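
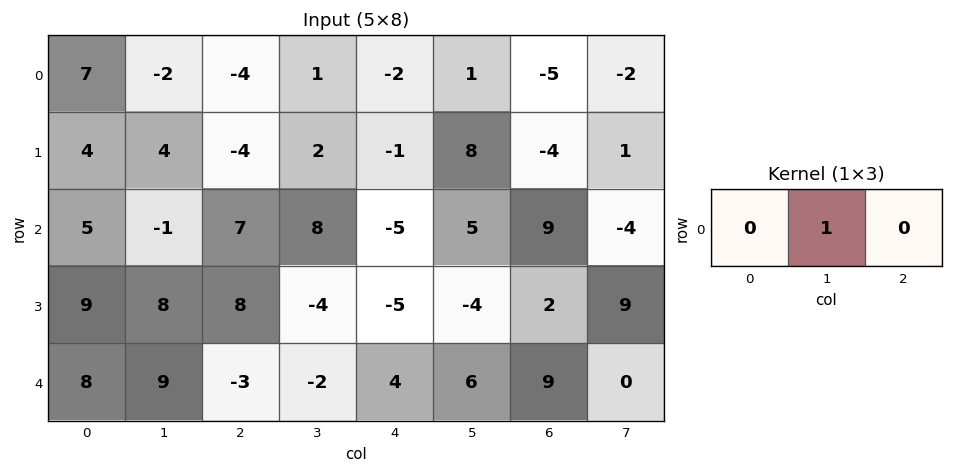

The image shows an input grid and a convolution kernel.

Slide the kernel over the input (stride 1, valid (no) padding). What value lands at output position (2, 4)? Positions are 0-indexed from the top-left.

5

The receptive field on the input at this output position is [-5 5 9]. Elementwise product with the kernel and sum: 5·1.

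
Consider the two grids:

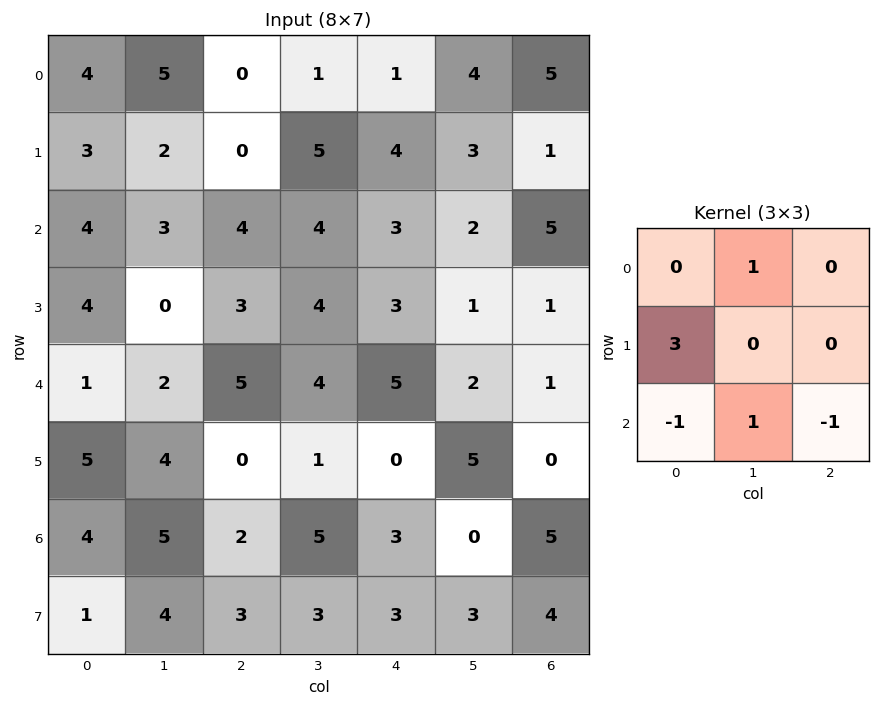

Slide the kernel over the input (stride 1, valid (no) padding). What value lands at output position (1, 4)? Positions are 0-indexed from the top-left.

The receptive field on the input at this output position is [4 3 1 / 3 2 5 / 3 1 1]. Elementwise product with the kernel and sum: 3·1 + 3·3 + 3·-1 + 1·1 + 1·-1.

9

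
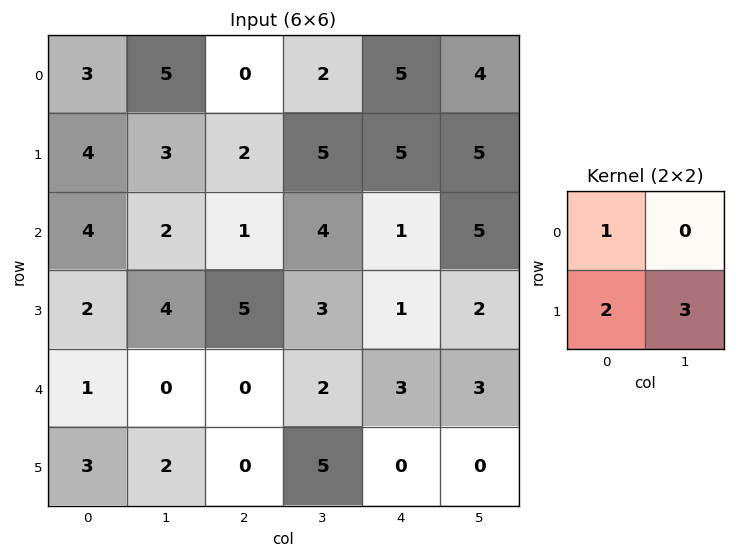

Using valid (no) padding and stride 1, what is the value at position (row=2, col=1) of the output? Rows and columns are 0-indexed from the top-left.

The receptive field on the input at this output position is [2 1 / 4 5]. Elementwise product with the kernel and sum: 2·1 + 4·2 + 5·3.

25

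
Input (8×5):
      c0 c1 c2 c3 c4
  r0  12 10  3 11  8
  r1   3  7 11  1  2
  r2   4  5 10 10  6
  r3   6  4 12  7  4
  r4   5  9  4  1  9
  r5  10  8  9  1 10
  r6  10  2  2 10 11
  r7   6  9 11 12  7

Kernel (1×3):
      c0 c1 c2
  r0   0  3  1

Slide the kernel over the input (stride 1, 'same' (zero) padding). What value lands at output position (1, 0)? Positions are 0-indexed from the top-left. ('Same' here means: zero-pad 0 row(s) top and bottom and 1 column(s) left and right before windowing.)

16

The receptive field on the zero-padded input at this output position is [0 3 7]. Elementwise product with the kernel and sum: 3·3 + 7·1.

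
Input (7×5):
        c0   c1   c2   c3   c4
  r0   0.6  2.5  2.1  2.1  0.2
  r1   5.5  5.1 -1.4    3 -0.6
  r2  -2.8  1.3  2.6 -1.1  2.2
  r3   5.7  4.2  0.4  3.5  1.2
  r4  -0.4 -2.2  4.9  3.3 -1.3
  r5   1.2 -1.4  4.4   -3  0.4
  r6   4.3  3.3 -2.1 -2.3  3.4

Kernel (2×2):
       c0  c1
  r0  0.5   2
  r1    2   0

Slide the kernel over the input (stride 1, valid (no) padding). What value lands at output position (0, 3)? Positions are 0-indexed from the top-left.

The receptive field on the input at this output position is [2.1 0.2 / 3 -0.6]. Elementwise product with the kernel and sum: 2.1·0.5 + 0.2·2 + 3·2.

7.45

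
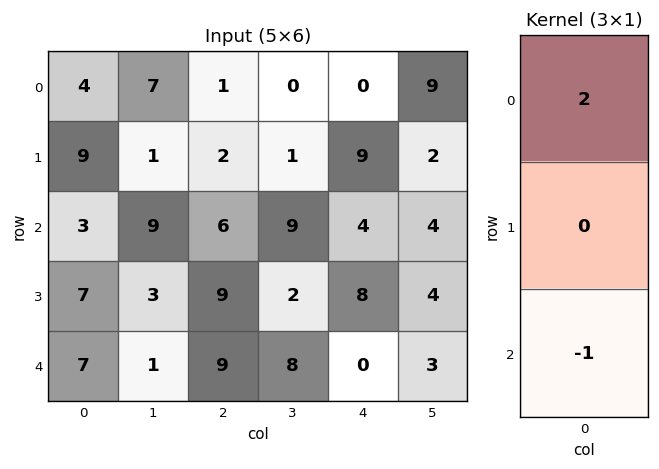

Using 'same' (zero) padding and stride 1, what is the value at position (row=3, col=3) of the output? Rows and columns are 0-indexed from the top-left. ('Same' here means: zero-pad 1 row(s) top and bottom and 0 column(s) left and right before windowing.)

10

The receptive field on the zero-padded input at this output position is [9 / 2 / 8]. Elementwise product with the kernel and sum: 9·2 + 8·-1.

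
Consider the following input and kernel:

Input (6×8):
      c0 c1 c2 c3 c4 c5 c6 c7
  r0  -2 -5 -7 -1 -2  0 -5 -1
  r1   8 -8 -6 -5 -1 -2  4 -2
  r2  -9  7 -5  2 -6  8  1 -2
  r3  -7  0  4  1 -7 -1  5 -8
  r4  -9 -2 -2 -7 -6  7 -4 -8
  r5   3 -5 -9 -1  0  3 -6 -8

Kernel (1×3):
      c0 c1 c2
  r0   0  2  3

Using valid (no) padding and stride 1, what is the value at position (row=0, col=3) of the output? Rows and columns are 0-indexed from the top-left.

The receptive field on the input at this output position is [-1 -2 0]. Elementwise product with the kernel and sum: -2·2 + 0·3.

-4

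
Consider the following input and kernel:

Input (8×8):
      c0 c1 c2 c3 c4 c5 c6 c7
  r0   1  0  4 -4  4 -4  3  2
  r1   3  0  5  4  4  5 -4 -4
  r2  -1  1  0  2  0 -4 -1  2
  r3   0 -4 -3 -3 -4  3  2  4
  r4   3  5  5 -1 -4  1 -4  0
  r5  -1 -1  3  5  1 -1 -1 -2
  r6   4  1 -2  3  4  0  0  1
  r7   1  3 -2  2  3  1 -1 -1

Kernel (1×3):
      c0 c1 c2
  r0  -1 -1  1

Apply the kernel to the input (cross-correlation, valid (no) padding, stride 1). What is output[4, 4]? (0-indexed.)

The receptive field on the input at this output position is [-4 1 -4]. Elementwise product with the kernel and sum: -4·-1 + 1·-1 + -4·1.

-1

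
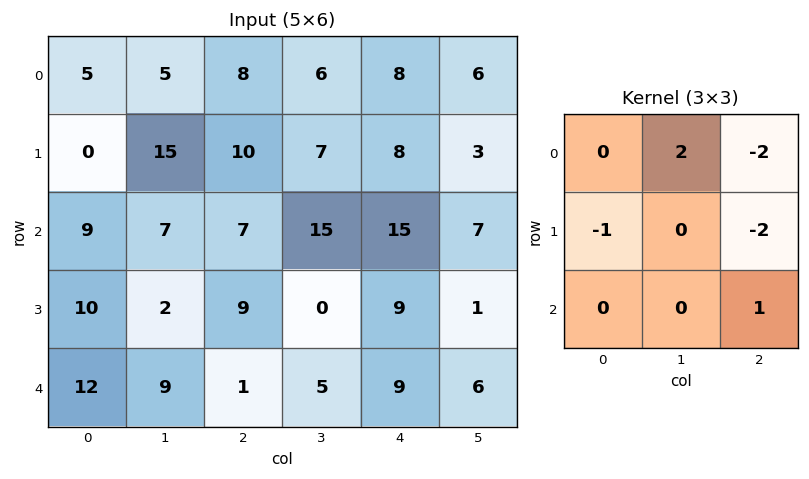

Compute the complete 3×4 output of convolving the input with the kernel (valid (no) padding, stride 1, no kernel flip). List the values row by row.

Output[0,0]: The receptive field on the input at this output position is [5 5 8 / 0 15 10 / 9 7 7]. Elementwise product with the kernel and sum: 5·2 + 8·-2 + 0·-1 + 10·-2 + 7·1.

-19 -10 -15 -2
-4 -31 -30 -18
-27 -13 -18 20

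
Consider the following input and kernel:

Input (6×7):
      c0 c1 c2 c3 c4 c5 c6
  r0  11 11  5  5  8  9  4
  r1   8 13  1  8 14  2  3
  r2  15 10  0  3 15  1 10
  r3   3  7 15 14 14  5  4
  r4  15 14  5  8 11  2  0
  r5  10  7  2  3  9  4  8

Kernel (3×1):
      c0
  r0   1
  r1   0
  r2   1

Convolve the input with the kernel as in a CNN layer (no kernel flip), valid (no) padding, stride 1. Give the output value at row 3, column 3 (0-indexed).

17

The receptive field on the input at this output position is [14 / 8 / 3]. Elementwise product with the kernel and sum: 14·1 + 3·1.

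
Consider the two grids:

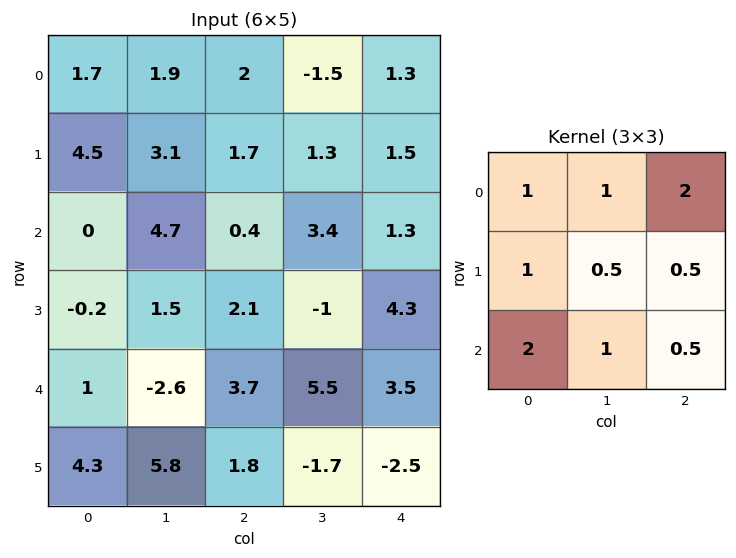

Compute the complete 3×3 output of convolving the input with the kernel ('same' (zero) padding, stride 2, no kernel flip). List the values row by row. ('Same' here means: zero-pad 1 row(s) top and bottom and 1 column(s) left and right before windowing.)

7.85 10.7 3.25
13.6 18.6 9.15
9.2 16.15 4.65

Output[0,0]: The receptive field on the zero-padded input at this output position is [0 0 0 / 0 1.7 1.9 / 0 4.5 3.1]. Elementwise product with the kernel and sum: 0·1 + 0·1 + 0·2 + 0·1 + 1.7·0.5 + 1.9·0.5 + 0·2 + 4.5·1 + 3.1·0.5.
Output[0,1]: The receptive field on the zero-padded input at this output position is [0 0 0 / 1.9 2 -1.5 / 3.1 1.7 1.3]. Elementwise product with the kernel and sum: 0·1 + 0·1 + 0·2 + 1.9·1 + 2·0.5 + -1.5·0.5 + 3.1·2 + 1.7·1 + 1.3·0.5.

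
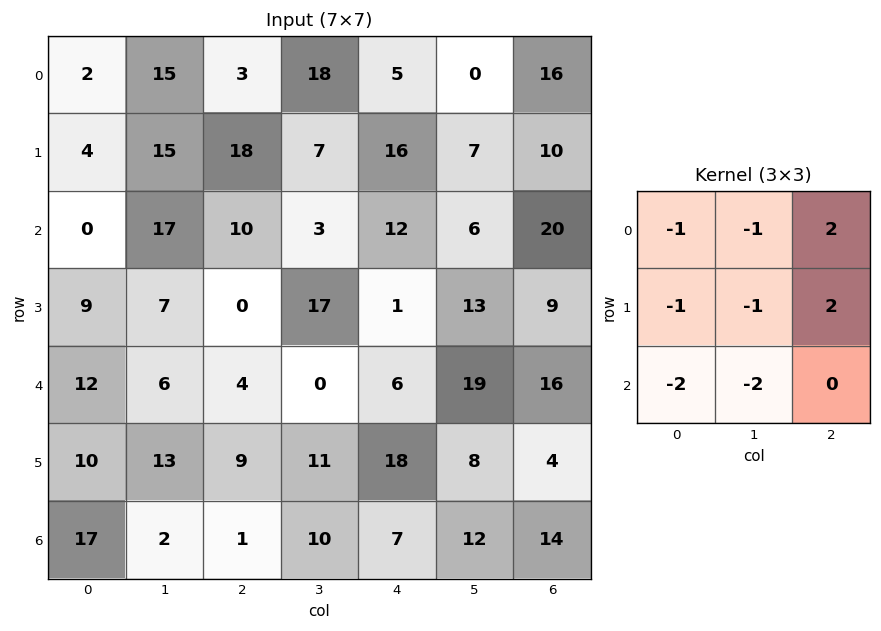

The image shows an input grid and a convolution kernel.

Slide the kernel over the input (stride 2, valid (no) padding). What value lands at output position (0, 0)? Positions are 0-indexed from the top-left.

-28

The receptive field on the input at this output position is [2 15 3 / 4 15 18 / 0 17 10]. Elementwise product with the kernel and sum: 2·-1 + 15·-1 + 3·2 + 4·-1 + 15·-1 + 18·2 + 0·-2 + 17·-2.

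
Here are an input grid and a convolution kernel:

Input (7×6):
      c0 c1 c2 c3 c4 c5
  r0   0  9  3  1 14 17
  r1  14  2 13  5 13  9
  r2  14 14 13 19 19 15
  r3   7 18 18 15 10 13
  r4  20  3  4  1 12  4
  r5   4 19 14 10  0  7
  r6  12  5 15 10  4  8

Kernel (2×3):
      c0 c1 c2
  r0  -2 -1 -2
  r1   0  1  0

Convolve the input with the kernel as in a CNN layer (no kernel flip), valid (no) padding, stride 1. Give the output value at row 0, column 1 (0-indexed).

The receptive field on the input at this output position is [9 3 1 / 2 13 5]. Elementwise product with the kernel and sum: 9·-2 + 3·-1 + 1·-2 + 13·1.

-10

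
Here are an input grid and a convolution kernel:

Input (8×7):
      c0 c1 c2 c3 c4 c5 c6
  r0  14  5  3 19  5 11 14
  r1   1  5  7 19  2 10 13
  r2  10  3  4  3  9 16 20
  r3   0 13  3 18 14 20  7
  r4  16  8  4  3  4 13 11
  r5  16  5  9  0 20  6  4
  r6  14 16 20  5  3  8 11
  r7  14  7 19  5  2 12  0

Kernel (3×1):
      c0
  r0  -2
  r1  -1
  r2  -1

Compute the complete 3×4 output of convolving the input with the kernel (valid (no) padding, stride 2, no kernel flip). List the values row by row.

Output[0,0]: The receptive field on the input at this output position is [14 / 1 / 10]. Elementwise product with the kernel and sum: 14·-2 + 1·-1 + 10·-1.

-39 -17 -21 -61
-36 -15 -36 -58
-62 -37 -31 -37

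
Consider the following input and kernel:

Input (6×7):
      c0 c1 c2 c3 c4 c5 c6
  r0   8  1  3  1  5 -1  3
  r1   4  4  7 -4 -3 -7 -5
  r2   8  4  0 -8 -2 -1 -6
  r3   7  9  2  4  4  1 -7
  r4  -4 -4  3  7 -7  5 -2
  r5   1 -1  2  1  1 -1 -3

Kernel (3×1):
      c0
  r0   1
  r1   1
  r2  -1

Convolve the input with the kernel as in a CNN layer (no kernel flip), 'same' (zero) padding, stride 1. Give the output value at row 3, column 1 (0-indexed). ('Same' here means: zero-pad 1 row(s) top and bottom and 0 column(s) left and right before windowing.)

The receptive field on the zero-padded input at this output position is [4 / 9 / -4]. Elementwise product with the kernel and sum: 4·1 + 9·1 + -4·-1.

17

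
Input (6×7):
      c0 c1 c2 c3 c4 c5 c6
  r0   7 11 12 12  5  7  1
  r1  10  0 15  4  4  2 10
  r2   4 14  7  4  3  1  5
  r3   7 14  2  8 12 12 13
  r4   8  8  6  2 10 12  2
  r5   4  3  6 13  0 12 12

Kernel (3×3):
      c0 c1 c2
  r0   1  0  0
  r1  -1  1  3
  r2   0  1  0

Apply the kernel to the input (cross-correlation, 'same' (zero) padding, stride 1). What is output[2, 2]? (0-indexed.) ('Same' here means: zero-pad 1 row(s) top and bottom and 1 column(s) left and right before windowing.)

7

The receptive field on the zero-padded input at this output position is [0 15 4 / 14 7 4 / 14 2 8]. Elementwise product with the kernel and sum: 0·1 + 14·-1 + 7·1 + 4·3 + 2·1.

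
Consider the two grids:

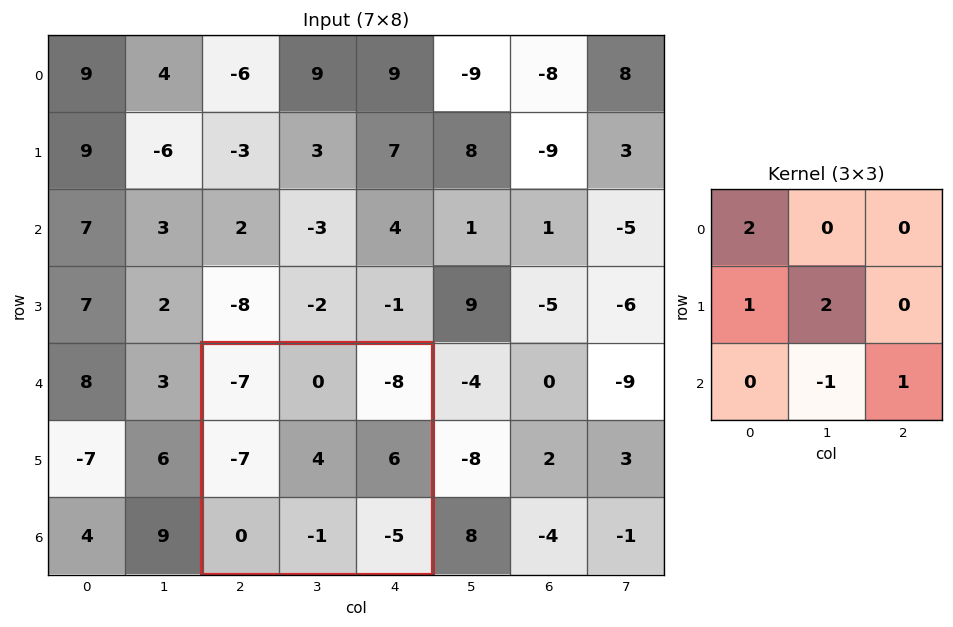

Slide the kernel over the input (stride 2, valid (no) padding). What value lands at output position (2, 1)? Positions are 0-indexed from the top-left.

-17

The receptive field on the input at this output position is [-7 0 -8 / -7 4 6 / 0 -1 -5]. Elementwise product with the kernel and sum: -7·2 + -7·1 + 4·2 + -1·-1 + -5·1.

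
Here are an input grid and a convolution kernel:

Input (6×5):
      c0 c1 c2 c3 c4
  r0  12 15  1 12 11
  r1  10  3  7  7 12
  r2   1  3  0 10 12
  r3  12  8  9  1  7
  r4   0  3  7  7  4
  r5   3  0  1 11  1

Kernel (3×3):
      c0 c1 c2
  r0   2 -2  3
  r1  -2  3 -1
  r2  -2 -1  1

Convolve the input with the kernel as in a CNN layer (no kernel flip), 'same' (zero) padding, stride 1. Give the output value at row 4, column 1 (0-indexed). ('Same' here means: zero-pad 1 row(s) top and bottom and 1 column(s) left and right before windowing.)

32

The receptive field on the zero-padded input at this output position is [12 8 9 / 0 3 7 / 3 0 1]. Elementwise product with the kernel and sum: 12·2 + 8·-2 + 9·3 + 0·-2 + 3·3 + 7·-1 + 3·-2 + 0·-1 + 1·1.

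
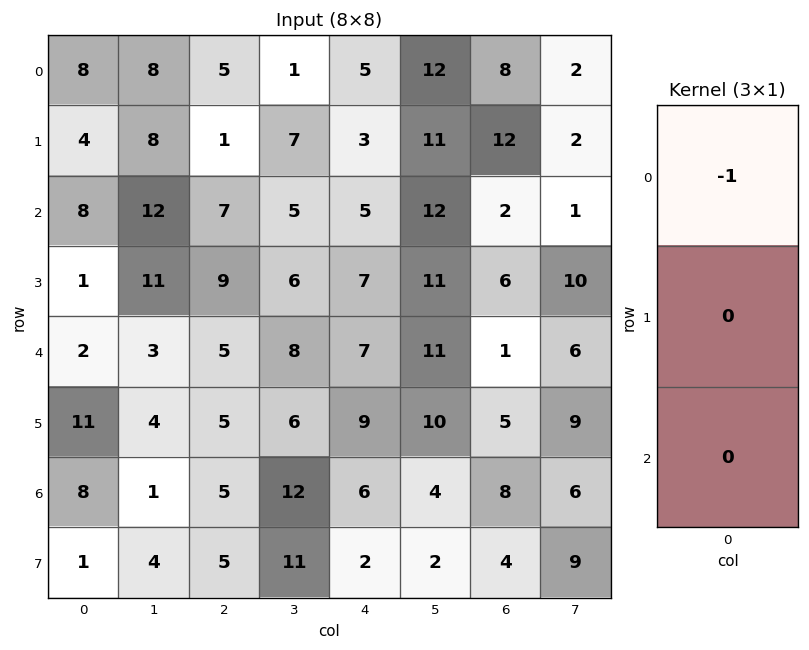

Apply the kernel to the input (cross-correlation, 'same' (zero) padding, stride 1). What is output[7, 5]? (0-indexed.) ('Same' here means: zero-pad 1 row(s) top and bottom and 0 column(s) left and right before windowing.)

-4

The receptive field on the zero-padded input at this output position is [4 / 2 / 0]. Elementwise product with the kernel and sum: 4·-1.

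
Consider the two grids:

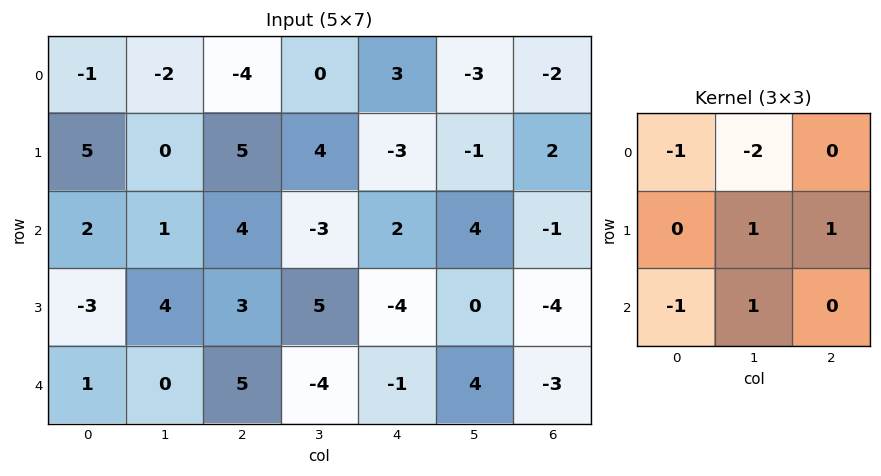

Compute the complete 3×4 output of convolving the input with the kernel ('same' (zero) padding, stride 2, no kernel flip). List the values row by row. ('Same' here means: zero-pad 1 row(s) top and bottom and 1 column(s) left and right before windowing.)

2 1 -7 1
-10 -10 -1 -8
7 -9 6 5

Output[0,0]: The receptive field on the zero-padded input at this output position is [0 0 0 / 0 -1 -2 / 0 5 0]. Elementwise product with the kernel and sum: 0·-1 + 0·-2 + -1·1 + -2·1 + 0·-1 + 5·1.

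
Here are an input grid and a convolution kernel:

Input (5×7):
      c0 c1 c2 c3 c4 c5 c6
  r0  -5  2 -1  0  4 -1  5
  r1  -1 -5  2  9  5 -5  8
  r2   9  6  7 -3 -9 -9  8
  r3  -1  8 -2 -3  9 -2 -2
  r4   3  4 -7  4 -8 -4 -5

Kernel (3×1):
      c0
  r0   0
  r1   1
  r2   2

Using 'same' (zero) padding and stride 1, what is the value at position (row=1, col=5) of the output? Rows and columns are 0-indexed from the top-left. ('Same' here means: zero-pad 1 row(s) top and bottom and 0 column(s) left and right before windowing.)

The receptive field on the zero-padded input at this output position is [-1 / -5 / -9]. Elementwise product with the kernel and sum: -5·1 + -9·2.

-23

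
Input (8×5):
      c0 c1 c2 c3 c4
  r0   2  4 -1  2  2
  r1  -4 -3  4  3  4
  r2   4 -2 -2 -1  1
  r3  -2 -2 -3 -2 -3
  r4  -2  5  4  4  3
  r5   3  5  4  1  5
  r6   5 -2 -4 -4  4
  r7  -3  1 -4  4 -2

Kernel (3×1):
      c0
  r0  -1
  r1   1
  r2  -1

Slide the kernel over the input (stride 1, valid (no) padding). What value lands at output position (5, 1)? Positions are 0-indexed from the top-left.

The receptive field on the input at this output position is [5 / -2 / 1]. Elementwise product with the kernel and sum: 5·-1 + -2·1 + 1·-1.

-8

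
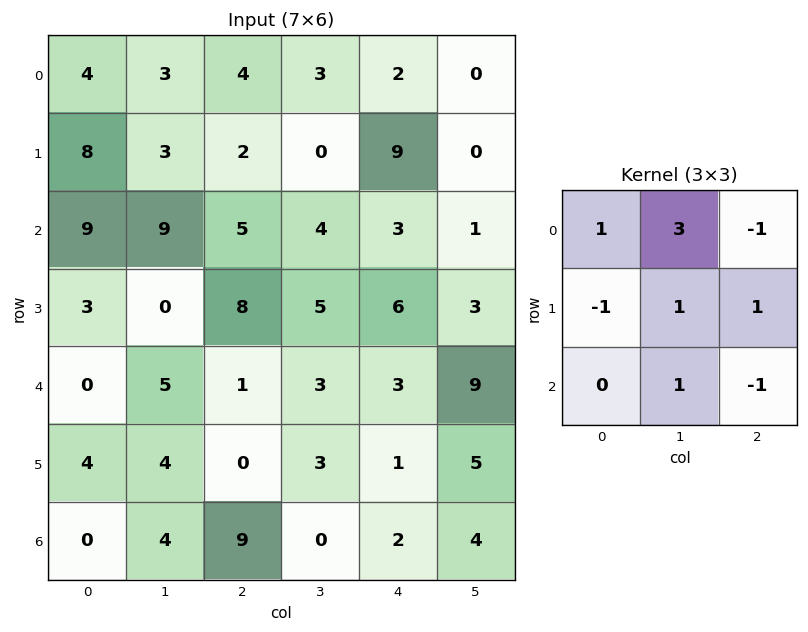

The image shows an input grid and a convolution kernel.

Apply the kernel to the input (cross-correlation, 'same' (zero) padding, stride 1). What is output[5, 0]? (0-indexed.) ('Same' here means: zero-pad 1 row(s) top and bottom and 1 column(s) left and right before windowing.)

-1

The receptive field on the zero-padded input at this output position is [0 0 5 / 0 4 4 / 0 0 4]. Elementwise product with the kernel and sum: 0·1 + 0·3 + 5·-1 + 0·-1 + 4·1 + 4·1 + 0·1 + 4·-1.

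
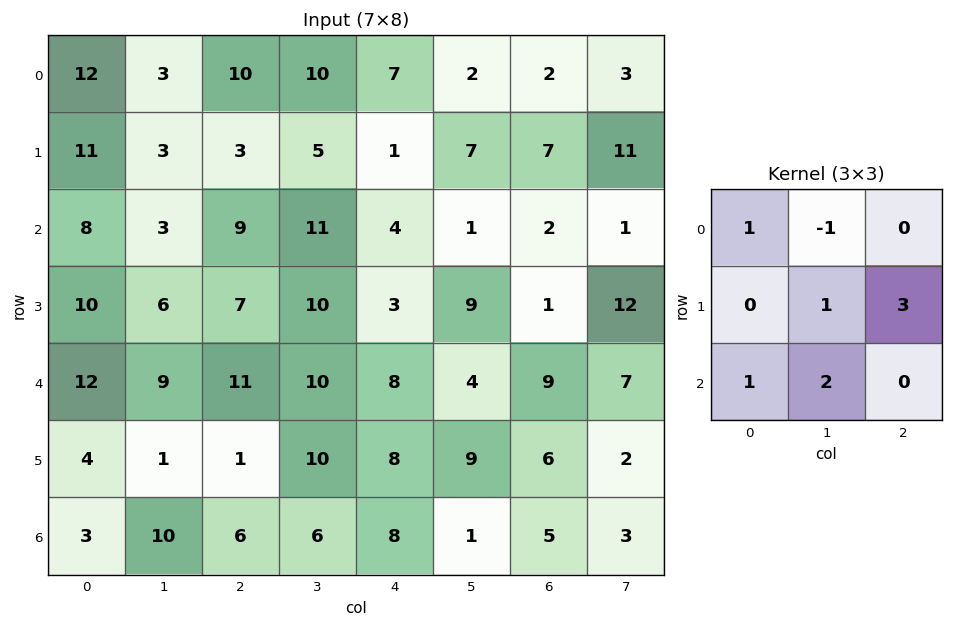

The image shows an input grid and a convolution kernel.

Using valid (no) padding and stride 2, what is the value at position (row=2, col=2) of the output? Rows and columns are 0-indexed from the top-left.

41

The receptive field on the input at this output position is [8 4 9 / 8 9 6 / 8 1 5]. Elementwise product with the kernel and sum: 8·1 + 4·-1 + 9·1 + 6·3 + 8·1 + 1·2.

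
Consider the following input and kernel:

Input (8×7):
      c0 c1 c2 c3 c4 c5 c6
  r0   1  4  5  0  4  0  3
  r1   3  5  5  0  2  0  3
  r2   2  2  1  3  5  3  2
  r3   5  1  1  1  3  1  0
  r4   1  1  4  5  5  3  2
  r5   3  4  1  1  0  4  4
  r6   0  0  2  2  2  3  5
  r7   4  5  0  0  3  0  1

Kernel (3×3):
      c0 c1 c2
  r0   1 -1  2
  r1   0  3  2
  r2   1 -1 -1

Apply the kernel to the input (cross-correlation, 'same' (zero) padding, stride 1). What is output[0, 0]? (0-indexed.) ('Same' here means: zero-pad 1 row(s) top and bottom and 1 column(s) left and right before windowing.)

The receptive field on the zero-padded input at this output position is [0 0 0 / 0 1 4 / 0 3 5]. Elementwise product with the kernel and sum: 0·1 + 0·-1 + 0·2 + 1·3 + 4·2 + 0·1 + 3·-1 + 5·-1.

3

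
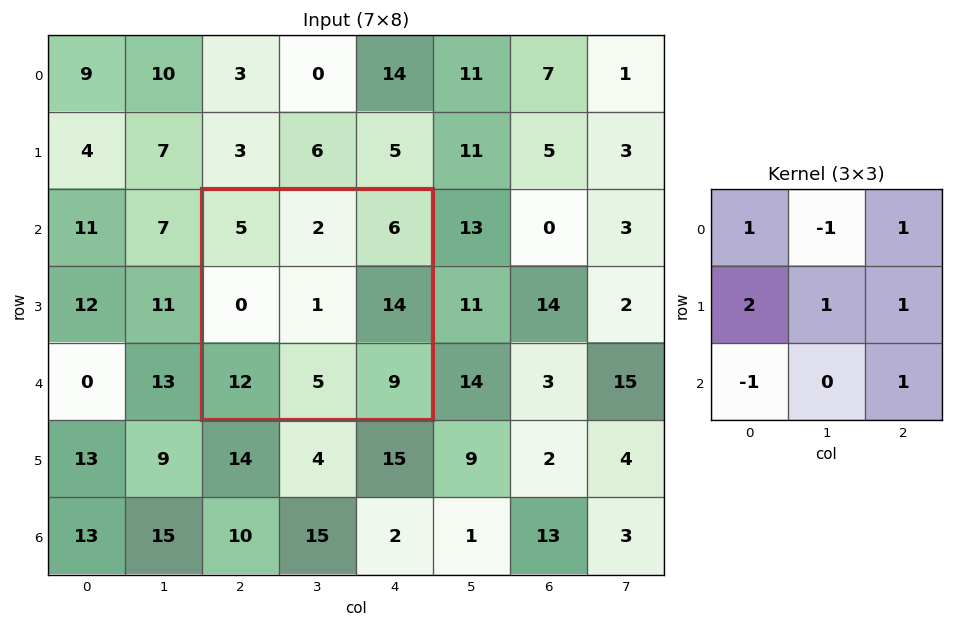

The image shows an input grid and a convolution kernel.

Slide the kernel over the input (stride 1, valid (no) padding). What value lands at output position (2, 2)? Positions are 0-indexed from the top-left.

The receptive field on the input at this output position is [5 2 6 / 0 1 14 / 12 5 9]. Elementwise product with the kernel and sum: 5·1 + 2·-1 + 6·1 + 0·2 + 1·1 + 14·1 + 12·-1 + 9·1.

21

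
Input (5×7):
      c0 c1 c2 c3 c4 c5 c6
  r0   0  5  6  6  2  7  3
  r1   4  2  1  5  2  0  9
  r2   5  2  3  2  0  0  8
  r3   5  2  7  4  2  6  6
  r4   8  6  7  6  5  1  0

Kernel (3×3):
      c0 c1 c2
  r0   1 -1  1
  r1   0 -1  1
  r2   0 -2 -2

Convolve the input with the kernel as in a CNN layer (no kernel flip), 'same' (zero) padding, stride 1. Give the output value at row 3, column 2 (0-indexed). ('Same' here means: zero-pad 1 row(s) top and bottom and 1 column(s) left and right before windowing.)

-28

The receptive field on the zero-padded input at this output position is [2 3 2 / 2 7 4 / 6 7 6]. Elementwise product with the kernel and sum: 2·1 + 3·-1 + 2·1 + 7·-1 + 4·1 + 7·-2 + 6·-2.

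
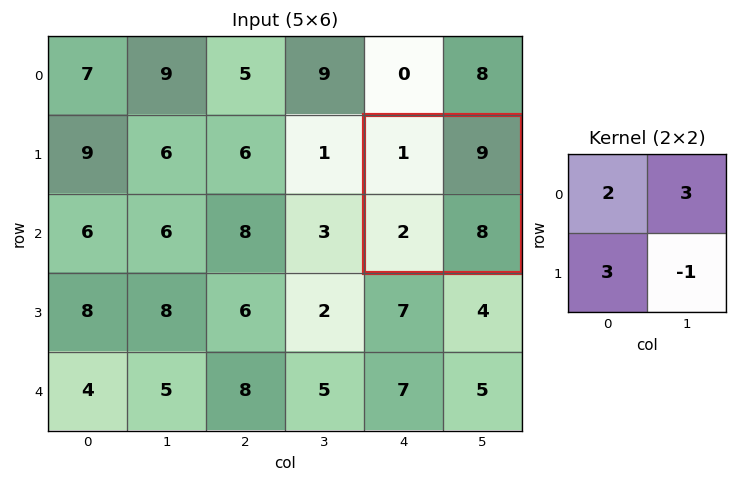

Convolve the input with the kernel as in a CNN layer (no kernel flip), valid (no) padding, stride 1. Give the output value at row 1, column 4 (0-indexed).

The receptive field on the input at this output position is [1 9 / 2 8]. Elementwise product with the kernel and sum: 1·2 + 9·3 + 2·3 + 8·-1.

27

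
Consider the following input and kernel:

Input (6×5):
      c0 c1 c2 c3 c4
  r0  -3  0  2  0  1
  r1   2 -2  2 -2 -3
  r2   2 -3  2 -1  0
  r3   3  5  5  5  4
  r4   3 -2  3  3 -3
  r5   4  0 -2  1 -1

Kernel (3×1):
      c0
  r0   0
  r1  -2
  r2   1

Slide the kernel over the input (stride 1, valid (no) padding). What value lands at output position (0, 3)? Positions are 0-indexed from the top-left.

The receptive field on the input at this output position is [0 / -2 / -1]. Elementwise product with the kernel and sum: -2·-2 + -1·1.

3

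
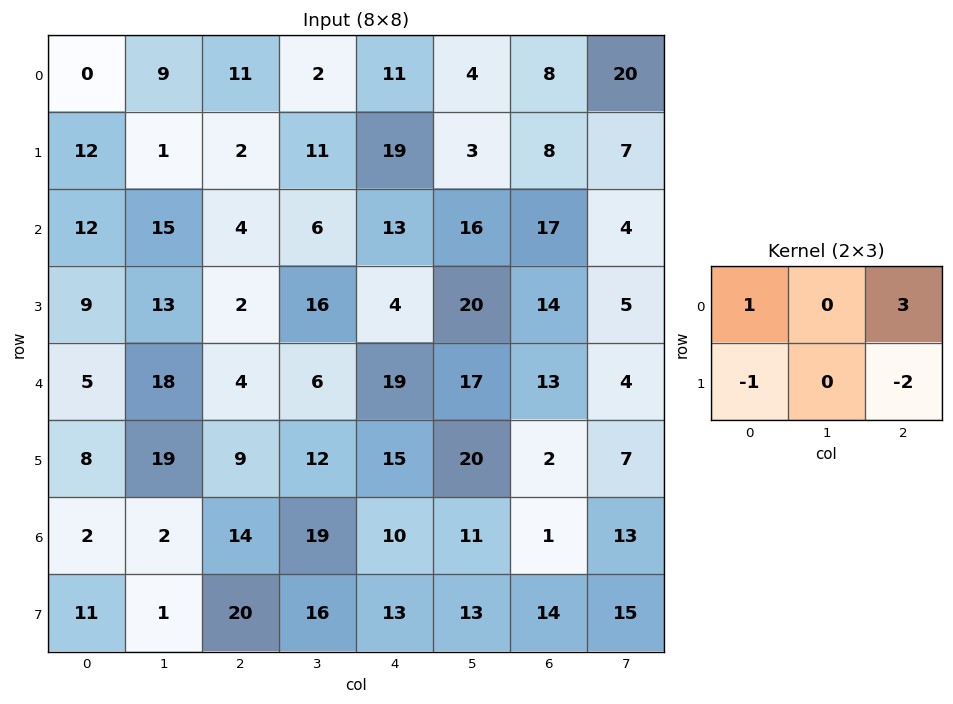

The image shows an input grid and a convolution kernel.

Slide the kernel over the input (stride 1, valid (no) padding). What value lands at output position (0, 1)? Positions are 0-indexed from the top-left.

-8

The receptive field on the input at this output position is [9 11 2 / 1 2 11]. Elementwise product with the kernel and sum: 9·1 + 2·3 + 1·-1 + 11·-2.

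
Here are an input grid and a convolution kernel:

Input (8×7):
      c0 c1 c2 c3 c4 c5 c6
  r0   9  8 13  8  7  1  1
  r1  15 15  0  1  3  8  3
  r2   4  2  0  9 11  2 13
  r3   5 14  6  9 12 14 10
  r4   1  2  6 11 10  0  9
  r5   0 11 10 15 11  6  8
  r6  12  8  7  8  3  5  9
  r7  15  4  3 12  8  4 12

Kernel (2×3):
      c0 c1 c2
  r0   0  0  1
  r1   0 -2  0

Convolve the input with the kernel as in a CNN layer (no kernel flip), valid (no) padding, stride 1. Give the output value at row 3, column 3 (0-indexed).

The receptive field on the input at this output position is [9 12 14 / 11 10 0]. Elementwise product with the kernel and sum: 14·1 + 10·-2.

-6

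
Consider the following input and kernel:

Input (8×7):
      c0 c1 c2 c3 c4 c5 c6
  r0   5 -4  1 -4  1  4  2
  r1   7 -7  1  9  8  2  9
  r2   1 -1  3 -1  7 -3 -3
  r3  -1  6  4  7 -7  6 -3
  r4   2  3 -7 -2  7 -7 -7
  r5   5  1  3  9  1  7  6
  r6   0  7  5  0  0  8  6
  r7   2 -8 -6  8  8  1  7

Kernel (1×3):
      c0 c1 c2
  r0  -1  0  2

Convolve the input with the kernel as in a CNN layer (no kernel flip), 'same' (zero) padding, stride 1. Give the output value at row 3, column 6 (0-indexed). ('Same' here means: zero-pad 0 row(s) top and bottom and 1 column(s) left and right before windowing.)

The receptive field on the zero-padded input at this output position is [6 -3 0]. Elementwise product with the kernel and sum: 6·-1 + 0·2.

-6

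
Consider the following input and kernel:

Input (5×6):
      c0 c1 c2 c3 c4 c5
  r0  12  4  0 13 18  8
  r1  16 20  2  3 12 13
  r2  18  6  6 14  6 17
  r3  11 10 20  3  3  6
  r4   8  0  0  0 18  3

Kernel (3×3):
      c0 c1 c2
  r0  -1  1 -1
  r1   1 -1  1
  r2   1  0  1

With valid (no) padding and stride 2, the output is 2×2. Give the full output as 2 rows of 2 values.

Output[0,0]: The receptive field on the input at this output position is [12 4 0 / 16 20 2 / 18 6 6]. Elementwise product with the kernel and sum: 12·-1 + 4·1 + 0·-1 + 16·1 + 20·-1 + 2·1 + 18·1 + 6·1.

14 18
11 40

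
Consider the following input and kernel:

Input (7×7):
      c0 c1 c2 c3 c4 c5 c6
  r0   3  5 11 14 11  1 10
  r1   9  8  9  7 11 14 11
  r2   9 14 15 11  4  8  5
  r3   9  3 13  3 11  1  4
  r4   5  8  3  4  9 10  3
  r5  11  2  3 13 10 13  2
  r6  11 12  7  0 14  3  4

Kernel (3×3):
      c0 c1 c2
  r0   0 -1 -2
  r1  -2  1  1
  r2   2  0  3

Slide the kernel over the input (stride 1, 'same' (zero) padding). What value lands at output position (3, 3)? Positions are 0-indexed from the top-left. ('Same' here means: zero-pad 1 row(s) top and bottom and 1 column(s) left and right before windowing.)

The receptive field on the zero-padded input at this output position is [15 11 4 / 13 3 11 / 3 4 9]. Elementwise product with the kernel and sum: 11·-1 + 4·-2 + 13·-2 + 3·1 + 11·1 + 3·2 + 9·3.

2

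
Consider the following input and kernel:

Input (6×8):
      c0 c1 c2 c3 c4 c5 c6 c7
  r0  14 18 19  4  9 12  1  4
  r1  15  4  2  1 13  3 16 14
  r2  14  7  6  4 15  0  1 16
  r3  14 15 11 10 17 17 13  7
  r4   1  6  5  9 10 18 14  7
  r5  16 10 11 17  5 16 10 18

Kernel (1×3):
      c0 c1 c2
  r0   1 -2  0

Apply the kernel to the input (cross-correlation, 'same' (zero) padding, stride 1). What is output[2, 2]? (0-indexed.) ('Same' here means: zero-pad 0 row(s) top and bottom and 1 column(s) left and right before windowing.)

-5

The receptive field on the zero-padded input at this output position is [7 6 4]. Elementwise product with the kernel and sum: 7·1 + 6·-2.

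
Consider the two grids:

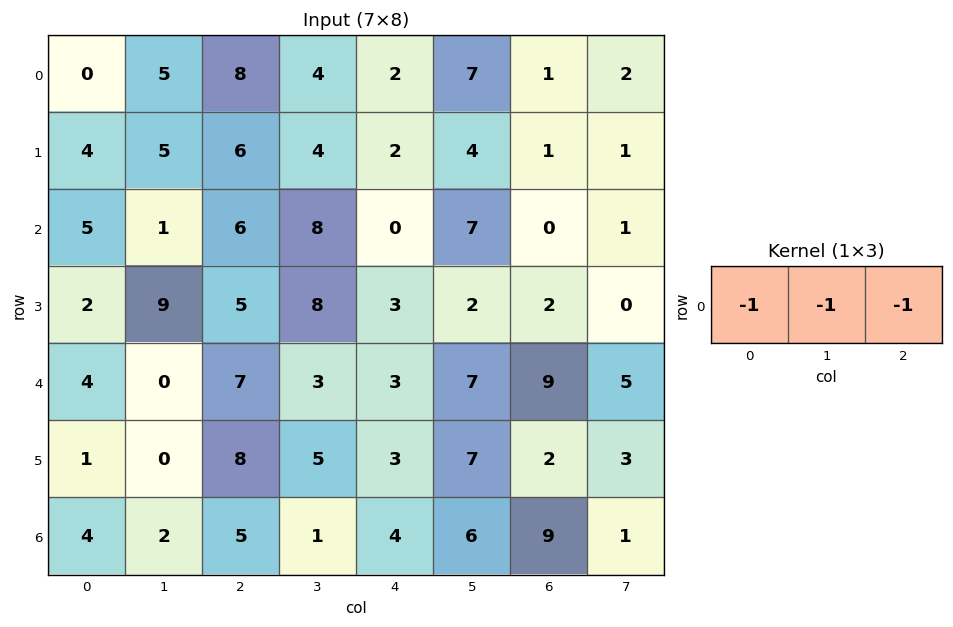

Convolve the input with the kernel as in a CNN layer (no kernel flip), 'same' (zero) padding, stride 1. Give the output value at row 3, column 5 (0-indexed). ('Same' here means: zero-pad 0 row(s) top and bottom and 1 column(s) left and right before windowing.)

The receptive field on the zero-padded input at this output position is [3 2 2]. Elementwise product with the kernel and sum: 3·-1 + 2·-1 + 2·-1.

-7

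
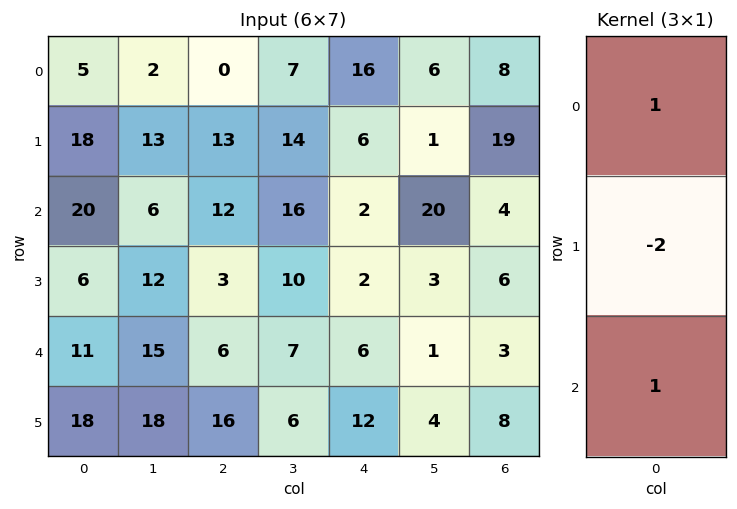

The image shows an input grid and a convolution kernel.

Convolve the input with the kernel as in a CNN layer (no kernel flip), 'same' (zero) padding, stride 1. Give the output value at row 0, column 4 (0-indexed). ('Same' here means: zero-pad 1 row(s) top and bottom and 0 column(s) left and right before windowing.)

The receptive field on the zero-padded input at this output position is [0 / 16 / 6]. Elementwise product with the kernel and sum: 0·1 + 16·-2 + 6·1.

-26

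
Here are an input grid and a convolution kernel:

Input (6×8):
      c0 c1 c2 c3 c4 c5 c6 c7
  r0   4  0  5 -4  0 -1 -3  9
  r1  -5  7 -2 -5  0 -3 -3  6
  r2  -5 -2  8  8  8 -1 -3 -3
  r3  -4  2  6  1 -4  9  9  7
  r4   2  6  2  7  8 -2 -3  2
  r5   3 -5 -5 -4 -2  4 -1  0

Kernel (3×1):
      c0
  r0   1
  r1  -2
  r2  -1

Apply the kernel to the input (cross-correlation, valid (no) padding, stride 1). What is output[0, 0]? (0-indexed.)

19

The receptive field on the input at this output position is [4 / -5 / -5]. Elementwise product with the kernel and sum: 4·1 + -5·-2 + -5·-1.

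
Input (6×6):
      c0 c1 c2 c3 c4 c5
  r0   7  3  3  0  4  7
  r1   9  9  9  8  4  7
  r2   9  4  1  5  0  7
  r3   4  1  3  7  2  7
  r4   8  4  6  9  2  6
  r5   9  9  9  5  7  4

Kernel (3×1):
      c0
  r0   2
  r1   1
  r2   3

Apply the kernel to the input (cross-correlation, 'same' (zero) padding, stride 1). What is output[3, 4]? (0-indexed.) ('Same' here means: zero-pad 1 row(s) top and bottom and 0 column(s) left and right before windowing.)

The receptive field on the zero-padded input at this output position is [0 / 2 / 2]. Elementwise product with the kernel and sum: 0·2 + 2·1 + 2·3.

8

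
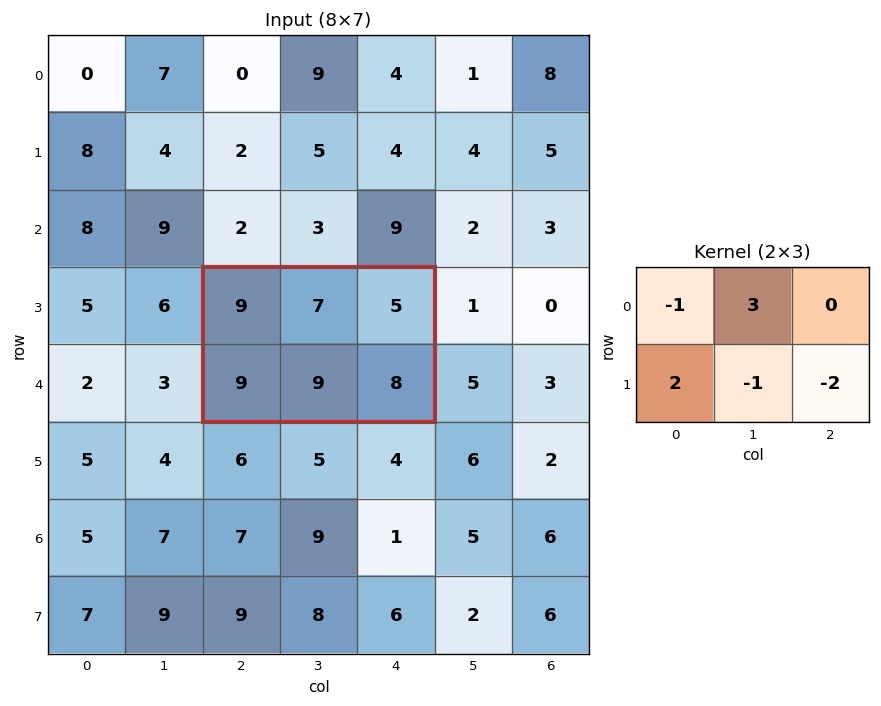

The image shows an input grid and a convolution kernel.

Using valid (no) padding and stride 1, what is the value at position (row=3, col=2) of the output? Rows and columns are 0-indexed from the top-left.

5

The receptive field on the input at this output position is [9 7 5 / 9 9 8]. Elementwise product with the kernel and sum: 9·-1 + 7·3 + 9·2 + 9·-1 + 8·-2.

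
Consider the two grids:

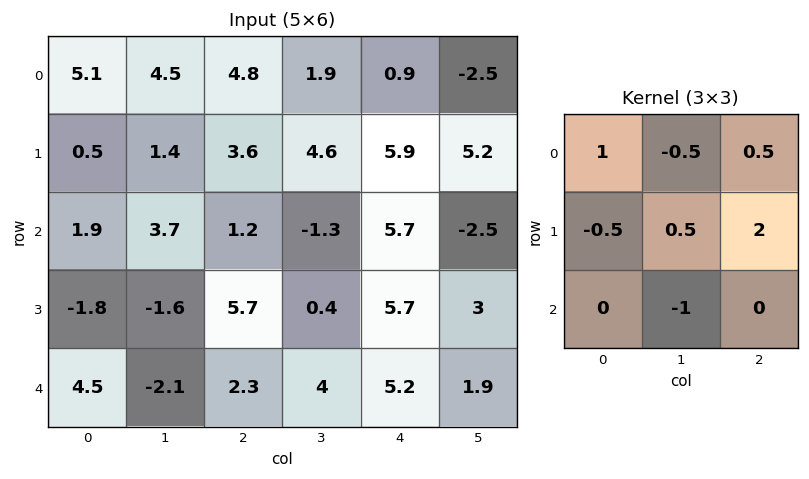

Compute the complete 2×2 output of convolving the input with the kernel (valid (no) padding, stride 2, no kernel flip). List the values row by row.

Output[0,0]: The receptive field on the input at this output position is [5.1 4.5 4.8 / 0.5 1.4 3.6 / 1.9 3.7 1.2]. Elementwise product with the kernel and sum: 5.1·1 + 4.5·-0.5 + 4.8·0.5 + 0.5·-0.5 + 1.4·0.5 + 3.6·2 + 3.7·-1.
Output[0,1]: The receptive field on the input at this output position is [4.8 1.9 0.9 / 3.6 4.6 5.9 / 1.2 -1.3 5.7]. Elementwise product with the kernel and sum: 4.8·1 + 1.9·-0.5 + 0.9·0.5 + 3.6·-0.5 + 4.6·0.5 + 5.9·2 + -1.3·-1.

9.2 17.9
14.25 9.45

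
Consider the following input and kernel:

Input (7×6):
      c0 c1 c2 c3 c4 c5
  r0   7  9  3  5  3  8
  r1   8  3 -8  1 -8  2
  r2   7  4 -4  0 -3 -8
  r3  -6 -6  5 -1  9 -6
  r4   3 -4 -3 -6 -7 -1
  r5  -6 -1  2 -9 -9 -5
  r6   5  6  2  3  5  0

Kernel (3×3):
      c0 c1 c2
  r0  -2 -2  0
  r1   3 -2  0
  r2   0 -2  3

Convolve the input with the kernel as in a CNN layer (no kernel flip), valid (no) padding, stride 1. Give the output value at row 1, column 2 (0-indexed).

31

The receptive field on the input at this output position is [-8 1 -8 / -4 0 -3 / 5 -1 9]. Elementwise product with the kernel and sum: -8·-2 + 1·-2 + -4·3 + 0·-2 + -1·-2 + 9·3.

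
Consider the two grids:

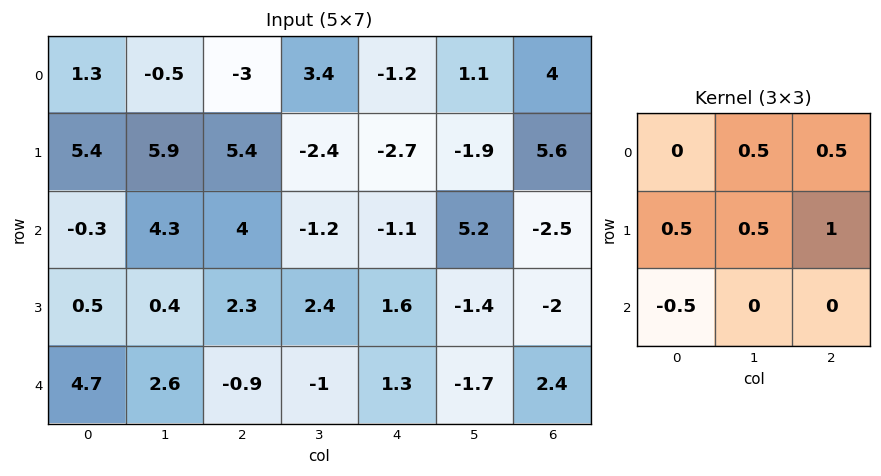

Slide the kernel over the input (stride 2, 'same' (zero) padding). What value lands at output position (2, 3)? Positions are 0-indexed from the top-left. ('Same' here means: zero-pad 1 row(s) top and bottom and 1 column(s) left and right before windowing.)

The receptive field on the zero-padded input at this output position is [-1.4 -2 0 / -1.7 2.4 0 / 0 0 0]. Elementwise product with the kernel and sum: -2·0.5 + 0·0.5 + -1.7·0.5 + 2.4·0.5 + 0·1 + 0·-0.5.

-0.65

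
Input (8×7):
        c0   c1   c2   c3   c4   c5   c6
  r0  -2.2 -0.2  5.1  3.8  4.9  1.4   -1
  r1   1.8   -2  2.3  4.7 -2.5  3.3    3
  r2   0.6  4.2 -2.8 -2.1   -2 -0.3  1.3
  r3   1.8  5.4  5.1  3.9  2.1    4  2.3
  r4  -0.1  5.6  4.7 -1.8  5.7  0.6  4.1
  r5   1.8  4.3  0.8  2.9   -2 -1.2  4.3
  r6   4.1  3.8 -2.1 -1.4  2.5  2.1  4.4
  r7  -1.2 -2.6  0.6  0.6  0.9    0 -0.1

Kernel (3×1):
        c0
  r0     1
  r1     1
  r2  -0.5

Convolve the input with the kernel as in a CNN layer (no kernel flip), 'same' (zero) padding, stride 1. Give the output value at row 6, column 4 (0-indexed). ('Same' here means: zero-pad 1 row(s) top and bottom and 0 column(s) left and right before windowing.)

0.05

The receptive field on the zero-padded input at this output position is [-2 / 2.5 / 0.9]. Elementwise product with the kernel and sum: -2·1 + 2.5·1 + 0.9·-0.5.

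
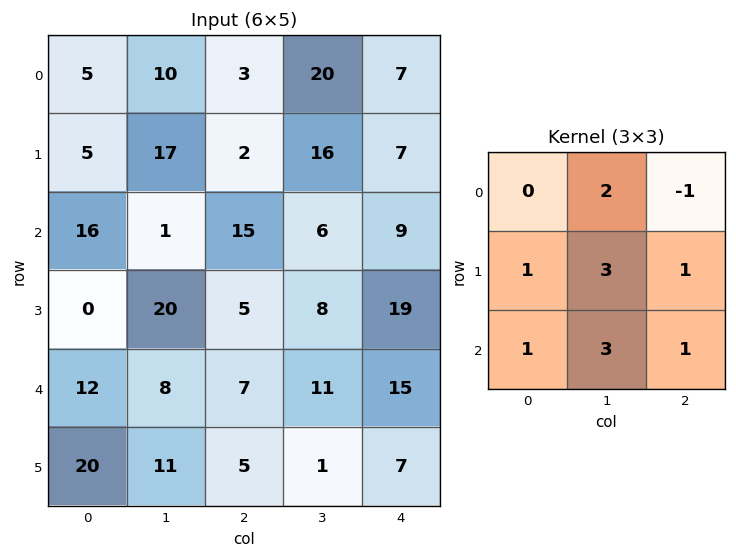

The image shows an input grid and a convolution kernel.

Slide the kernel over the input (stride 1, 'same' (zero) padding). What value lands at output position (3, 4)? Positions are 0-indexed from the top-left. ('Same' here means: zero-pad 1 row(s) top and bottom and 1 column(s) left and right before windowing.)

The receptive field on the zero-padded input at this output position is [6 9 0 / 8 19 0 / 11 15 0]. Elementwise product with the kernel and sum: 9·2 + 0·-1 + 8·1 + 19·3 + 0·1 + 11·1 + 15·3 + 0·1.

139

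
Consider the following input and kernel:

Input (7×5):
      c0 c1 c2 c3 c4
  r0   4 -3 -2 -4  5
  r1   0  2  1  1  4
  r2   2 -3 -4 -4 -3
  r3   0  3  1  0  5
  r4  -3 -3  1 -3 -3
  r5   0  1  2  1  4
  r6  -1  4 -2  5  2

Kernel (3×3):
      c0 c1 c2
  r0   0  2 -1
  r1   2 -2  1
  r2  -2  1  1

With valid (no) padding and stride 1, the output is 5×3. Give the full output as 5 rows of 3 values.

Output[0,0]: The receptive field on the input at this output position is [4 -3 -2 / 0 2 1 / 2 -3 -4]. Elementwise product with the kernel and sum: -3·2 + -2·-1 + 0·2 + 2·-2 + 1·1 + 2·-2 + -3·1 + -4·1.
Output[0,1]: The receptive field on the input at this output position is [-3 -2 -4 / 2 1 1 / -3 -4 -4]. Elementwise product with the kernel and sum: -2·2 + -4·-1 + 2·2 + 1·-2 + 1·1 + -3·-2 + -4·1 + -4·1.

-18 1 -8
13 -6 -2
-3 4 -6
9 -8 1
-3 -1 14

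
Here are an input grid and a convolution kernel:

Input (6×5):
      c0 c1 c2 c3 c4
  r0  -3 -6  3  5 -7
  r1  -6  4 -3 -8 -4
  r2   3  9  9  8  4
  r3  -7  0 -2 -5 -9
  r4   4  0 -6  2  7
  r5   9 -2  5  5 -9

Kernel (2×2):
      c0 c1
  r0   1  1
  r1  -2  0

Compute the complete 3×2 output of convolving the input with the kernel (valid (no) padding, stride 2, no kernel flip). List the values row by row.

Output[0,0]: The receptive field on the input at this output position is [-3 -6 / -6 4]. Elementwise product with the kernel and sum: -3·1 + -6·1 + -6·-2.

3 14
26 21
-14 -14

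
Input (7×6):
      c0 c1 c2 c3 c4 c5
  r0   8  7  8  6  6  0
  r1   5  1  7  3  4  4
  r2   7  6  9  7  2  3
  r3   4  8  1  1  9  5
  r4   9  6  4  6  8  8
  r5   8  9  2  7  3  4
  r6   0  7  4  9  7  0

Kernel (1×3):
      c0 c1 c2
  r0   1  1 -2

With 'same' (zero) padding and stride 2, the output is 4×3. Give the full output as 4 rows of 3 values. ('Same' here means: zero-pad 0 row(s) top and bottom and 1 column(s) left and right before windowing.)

-6 3 12
-5 1 3
-3 -2 -2
-14 -7 16

Output[0,0]: The receptive field on the zero-padded input at this output position is [0 8 7]. Elementwise product with the kernel and sum: 0·1 + 8·1 + 7·-2.
Output[0,1]: The receptive field on the zero-padded input at this output position is [7 8 6]. Elementwise product with the kernel and sum: 7·1 + 8·1 + 6·-2.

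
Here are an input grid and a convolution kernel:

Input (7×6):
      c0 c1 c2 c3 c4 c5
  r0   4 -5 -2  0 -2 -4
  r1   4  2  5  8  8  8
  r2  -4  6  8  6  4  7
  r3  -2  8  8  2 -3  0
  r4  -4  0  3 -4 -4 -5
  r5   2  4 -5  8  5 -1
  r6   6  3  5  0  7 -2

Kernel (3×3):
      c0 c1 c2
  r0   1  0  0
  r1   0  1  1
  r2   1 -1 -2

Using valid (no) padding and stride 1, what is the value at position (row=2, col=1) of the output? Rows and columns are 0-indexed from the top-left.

21

The receptive field on the input at this output position is [6 8 6 / 8 8 2 / 0 3 -4]. Elementwise product with the kernel and sum: 6·1 + 8·1 + 2·1 + 0·1 + 3·-1 + -4·-2.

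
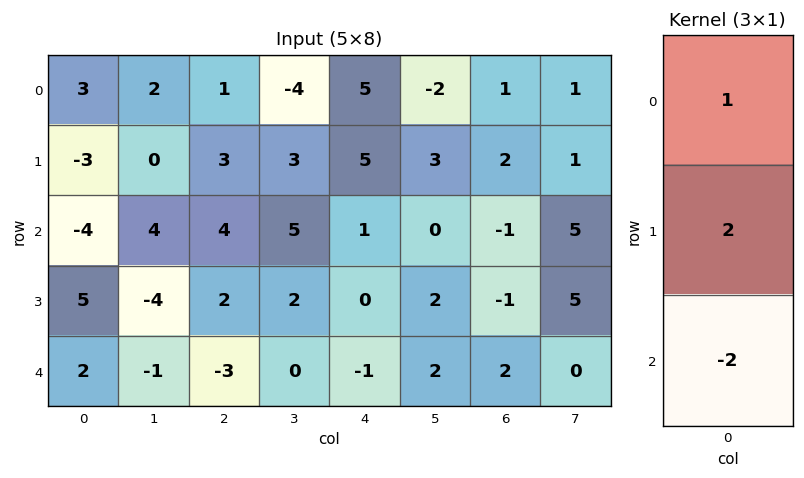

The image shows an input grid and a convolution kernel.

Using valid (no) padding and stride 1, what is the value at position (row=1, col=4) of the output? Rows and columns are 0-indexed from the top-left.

7

The receptive field on the input at this output position is [5 / 1 / 0]. Elementwise product with the kernel and sum: 5·1 + 1·2 + 0·-2.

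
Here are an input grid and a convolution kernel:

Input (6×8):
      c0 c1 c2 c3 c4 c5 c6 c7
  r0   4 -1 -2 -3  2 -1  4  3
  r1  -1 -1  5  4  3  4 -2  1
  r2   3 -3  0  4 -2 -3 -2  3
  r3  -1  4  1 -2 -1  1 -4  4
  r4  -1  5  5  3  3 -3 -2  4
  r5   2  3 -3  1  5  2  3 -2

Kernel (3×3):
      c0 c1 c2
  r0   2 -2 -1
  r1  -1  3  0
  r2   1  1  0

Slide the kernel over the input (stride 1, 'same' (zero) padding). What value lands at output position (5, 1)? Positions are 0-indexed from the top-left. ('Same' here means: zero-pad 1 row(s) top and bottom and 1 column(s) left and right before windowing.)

The receptive field on the zero-padded input at this output position is [-1 5 5 / 2 3 -3 / 0 0 0]. Elementwise product with the kernel and sum: -1·2 + 5·-2 + 5·-1 + 2·-1 + 3·3 + 0·1 + 0·1.

-10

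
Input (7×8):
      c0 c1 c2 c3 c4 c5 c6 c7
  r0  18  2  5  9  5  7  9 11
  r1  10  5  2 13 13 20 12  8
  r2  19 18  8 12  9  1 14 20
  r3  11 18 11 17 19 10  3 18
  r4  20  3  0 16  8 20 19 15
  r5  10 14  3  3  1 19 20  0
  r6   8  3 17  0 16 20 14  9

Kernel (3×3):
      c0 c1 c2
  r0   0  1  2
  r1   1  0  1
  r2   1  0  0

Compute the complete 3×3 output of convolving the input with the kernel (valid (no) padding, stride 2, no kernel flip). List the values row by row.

Output[0,0]: The receptive field on the input at this output position is [18 2 5 / 10 5 2 / 19 18 8]. Elementwise product with the kernel and sum: 2·1 + 5·2 + 10·1 + 2·1 + 19·1.

43 42 59
76 60 59
24 53 95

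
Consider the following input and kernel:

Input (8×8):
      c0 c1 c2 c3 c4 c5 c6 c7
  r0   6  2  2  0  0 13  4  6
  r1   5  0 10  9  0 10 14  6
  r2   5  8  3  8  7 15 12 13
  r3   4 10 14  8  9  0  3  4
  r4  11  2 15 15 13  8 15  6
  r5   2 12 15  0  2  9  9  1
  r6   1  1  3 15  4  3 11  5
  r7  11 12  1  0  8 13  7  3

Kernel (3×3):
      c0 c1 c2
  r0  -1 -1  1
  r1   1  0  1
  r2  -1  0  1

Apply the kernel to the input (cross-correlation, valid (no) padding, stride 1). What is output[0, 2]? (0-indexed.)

12

The receptive field on the input at this output position is [2 0 0 / 10 9 0 / 3 8 7]. Elementwise product with the kernel and sum: 2·-1 + 0·-1 + 0·1 + 10·1 + 0·1 + 3·-1 + 7·1.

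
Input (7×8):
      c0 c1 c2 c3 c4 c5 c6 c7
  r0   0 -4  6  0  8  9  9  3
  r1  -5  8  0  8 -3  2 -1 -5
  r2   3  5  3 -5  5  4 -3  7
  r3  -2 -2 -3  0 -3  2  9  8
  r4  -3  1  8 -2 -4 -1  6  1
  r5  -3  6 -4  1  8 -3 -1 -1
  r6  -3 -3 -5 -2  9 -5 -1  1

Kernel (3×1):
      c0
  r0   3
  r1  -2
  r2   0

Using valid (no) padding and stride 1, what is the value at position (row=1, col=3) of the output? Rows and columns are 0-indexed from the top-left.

34

The receptive field on the input at this output position is [8 / -5 / 0]. Elementwise product with the kernel and sum: 8·3 + -5·-2.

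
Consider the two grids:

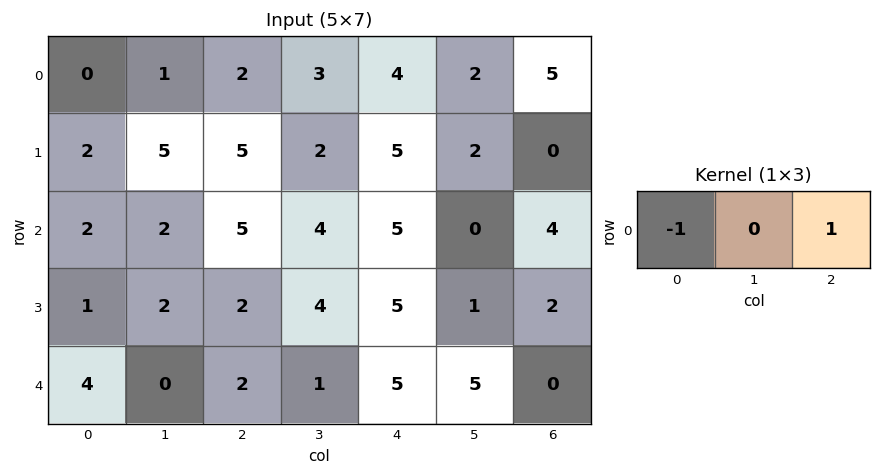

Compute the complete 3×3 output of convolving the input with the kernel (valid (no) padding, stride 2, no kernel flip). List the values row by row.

2 2 1
3 0 -1
-2 3 -5

Output[0,0]: The receptive field on the input at this output position is [0 1 2]. Elementwise product with the kernel and sum: 0·-1 + 2·1.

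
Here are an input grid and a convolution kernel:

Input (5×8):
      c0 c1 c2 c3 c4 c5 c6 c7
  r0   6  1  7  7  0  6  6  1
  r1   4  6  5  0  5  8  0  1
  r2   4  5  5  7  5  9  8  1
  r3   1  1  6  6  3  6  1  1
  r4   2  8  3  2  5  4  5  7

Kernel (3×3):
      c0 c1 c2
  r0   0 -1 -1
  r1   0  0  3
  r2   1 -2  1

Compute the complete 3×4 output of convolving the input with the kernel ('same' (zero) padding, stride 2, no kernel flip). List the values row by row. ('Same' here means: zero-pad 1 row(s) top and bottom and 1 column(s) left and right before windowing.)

Output[0,0]: The receptive field on the zero-padded input at this output position is [0 0 0 / 0 6 1 / 0 4 6]. Elementwise product with the kernel and sum: 0·-1 + 0·-1 + 1·3 + 0·1 + 4·-2 + 6·1.
Output[0,1]: The receptive field on the zero-padded input at this output position is [0 0 0 / 1 7 7 / 6 5 0]. Elementwise product with the kernel and sum: 0·-1 + 0·-1 + 7·3 + 6·1 + 5·-2 + 0·1.

1 17 16 12
4 11 20 7
22 -6 3 19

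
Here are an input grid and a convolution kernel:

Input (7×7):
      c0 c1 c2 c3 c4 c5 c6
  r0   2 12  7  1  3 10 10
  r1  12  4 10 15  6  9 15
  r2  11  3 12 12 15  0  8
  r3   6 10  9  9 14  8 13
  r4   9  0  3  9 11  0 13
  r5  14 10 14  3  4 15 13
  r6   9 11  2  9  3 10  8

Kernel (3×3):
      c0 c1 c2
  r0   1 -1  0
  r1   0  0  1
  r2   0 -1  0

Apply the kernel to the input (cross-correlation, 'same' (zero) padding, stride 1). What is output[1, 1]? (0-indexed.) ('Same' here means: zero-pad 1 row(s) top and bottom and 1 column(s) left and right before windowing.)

-3

The receptive field on the zero-padded input at this output position is [2 12 7 / 12 4 10 / 11 3 12]. Elementwise product with the kernel and sum: 2·1 + 12·-1 + 10·1 + 3·-1.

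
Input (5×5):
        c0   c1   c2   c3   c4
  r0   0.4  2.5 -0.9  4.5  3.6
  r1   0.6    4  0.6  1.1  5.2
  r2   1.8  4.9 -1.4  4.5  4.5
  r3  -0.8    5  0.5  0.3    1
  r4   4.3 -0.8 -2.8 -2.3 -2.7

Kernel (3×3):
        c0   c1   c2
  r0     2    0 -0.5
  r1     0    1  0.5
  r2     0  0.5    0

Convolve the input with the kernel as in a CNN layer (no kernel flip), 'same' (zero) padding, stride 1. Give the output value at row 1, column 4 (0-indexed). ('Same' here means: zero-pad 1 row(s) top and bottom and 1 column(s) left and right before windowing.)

The receptive field on the zero-padded input at this output position is [4.5 3.6 0 / 1.1 5.2 0 / 4.5 4.5 0]. Elementwise product with the kernel and sum: 4.5·2 + 0·-0.5 + 5.2·1 + 0·0.5 + 4.5·0.5.

16.45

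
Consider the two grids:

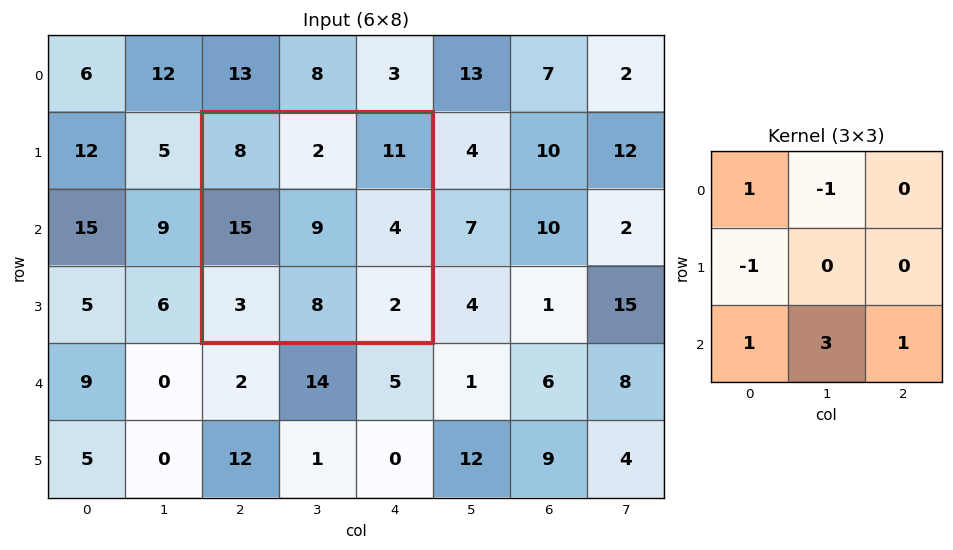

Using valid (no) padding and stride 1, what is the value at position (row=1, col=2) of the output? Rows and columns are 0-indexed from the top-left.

20

The receptive field on the input at this output position is [8 2 11 / 15 9 4 / 3 8 2]. Elementwise product with the kernel and sum: 8·1 + 2·-1 + 15·-1 + 3·1 + 8·3 + 2·1.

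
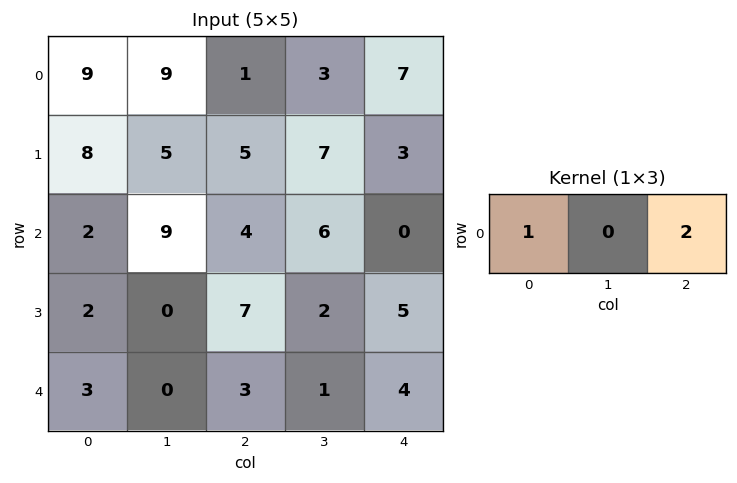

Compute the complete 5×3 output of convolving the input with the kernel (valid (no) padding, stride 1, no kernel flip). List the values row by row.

11 15 15
18 19 11
10 21 4
16 4 17
9 2 11

Output[0,0]: The receptive field on the input at this output position is [9 9 1]. Elementwise product with the kernel and sum: 9·1 + 1·2.
Output[0,1]: The receptive field on the input at this output position is [9 1 3]. Elementwise product with the kernel and sum: 9·1 + 3·2.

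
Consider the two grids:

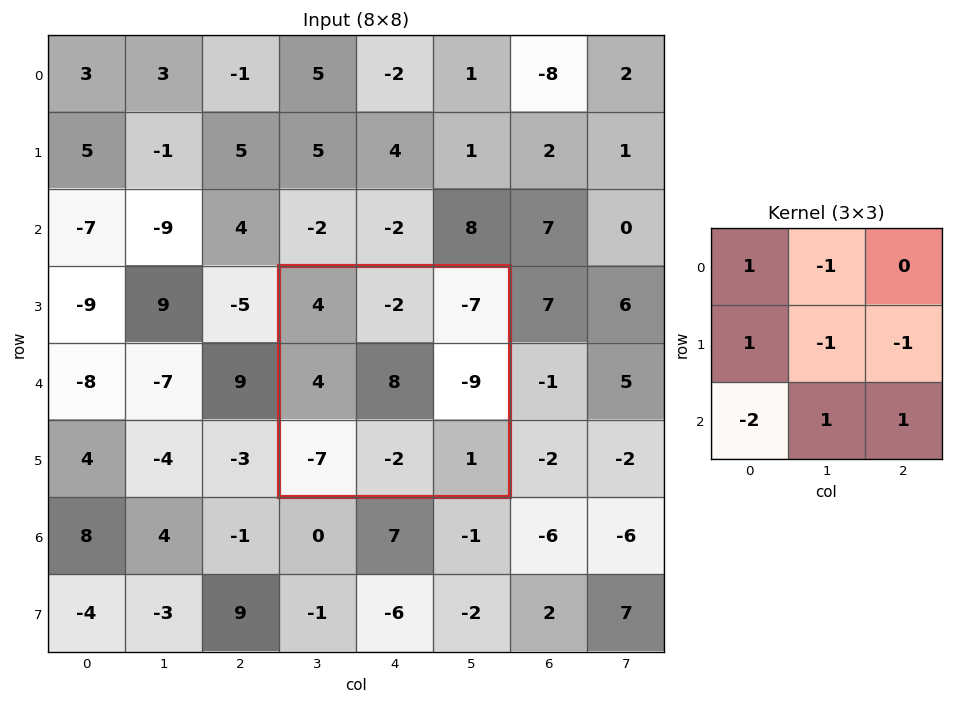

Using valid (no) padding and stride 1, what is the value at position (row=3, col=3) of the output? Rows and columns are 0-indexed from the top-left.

The receptive field on the input at this output position is [4 -2 -7 / 4 8 -9 / -7 -2 1]. Elementwise product with the kernel and sum: 4·1 + -2·-1 + 4·1 + 8·-1 + -9·-1 + -7·-2 + -2·1 + 1·1.

24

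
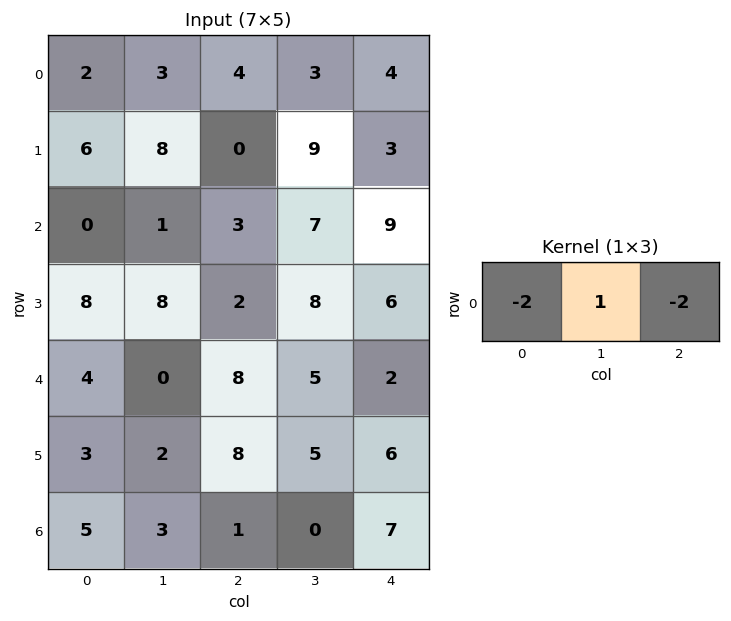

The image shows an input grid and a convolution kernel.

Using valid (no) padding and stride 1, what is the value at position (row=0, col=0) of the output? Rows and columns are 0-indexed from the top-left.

-9

The receptive field on the input at this output position is [2 3 4]. Elementwise product with the kernel and sum: 2·-2 + 3·1 + 4·-2.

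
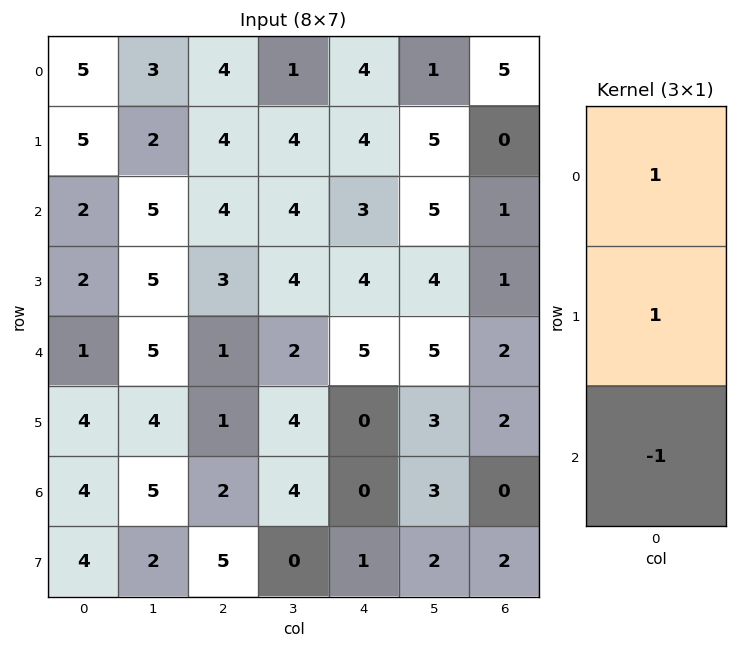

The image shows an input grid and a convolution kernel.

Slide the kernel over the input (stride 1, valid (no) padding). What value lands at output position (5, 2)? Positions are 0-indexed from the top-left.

The receptive field on the input at this output position is [1 / 2 / 5]. Elementwise product with the kernel and sum: 1·1 + 2·1 + 5·-1.

-2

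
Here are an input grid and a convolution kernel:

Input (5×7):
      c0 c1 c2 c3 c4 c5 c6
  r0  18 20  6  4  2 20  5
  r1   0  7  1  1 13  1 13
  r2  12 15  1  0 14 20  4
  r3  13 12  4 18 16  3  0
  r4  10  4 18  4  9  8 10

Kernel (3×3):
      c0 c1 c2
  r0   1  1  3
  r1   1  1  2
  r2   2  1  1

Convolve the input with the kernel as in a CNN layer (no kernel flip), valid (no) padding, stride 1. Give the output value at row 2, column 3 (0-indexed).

139

The receptive field on the input at this output position is [0 14 20 / 18 16 3 / 4 9 8]. Elementwise product with the kernel and sum: 0·1 + 14·1 + 20·3 + 18·1 + 16·1 + 3·2 + 4·2 + 9·1 + 8·1.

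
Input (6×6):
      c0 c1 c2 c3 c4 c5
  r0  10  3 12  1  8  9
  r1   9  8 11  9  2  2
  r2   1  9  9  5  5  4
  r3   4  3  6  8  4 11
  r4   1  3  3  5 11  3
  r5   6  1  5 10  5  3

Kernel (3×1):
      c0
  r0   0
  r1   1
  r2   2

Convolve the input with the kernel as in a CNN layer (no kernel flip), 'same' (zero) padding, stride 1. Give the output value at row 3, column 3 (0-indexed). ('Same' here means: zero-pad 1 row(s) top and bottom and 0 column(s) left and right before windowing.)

18

The receptive field on the zero-padded input at this output position is [5 / 8 / 5]. Elementwise product with the kernel and sum: 8·1 + 5·2.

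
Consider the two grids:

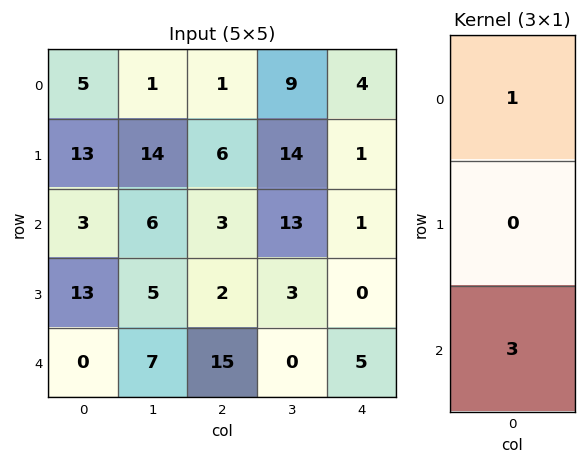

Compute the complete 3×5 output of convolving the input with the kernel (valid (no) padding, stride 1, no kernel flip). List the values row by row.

14 19 10 48 7
52 29 12 23 1
3 27 48 13 16

Output[0,0]: The receptive field on the input at this output position is [5 / 13 / 3]. Elementwise product with the kernel and sum: 5·1 + 3·3.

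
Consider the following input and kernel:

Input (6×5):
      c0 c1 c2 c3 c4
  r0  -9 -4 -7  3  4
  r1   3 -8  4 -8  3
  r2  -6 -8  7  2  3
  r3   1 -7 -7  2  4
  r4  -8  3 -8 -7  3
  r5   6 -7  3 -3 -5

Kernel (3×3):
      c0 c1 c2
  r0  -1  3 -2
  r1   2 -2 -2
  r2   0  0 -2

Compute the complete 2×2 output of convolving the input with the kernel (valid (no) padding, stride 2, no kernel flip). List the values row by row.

11 20
14 -39

Output[0,0]: The receptive field on the input at this output position is [-9 -4 -7 / 3 -8 4 / -6 -8 7]. Elementwise product with the kernel and sum: -9·-1 + -4·3 + -7·-2 + 3·2 + -8·-2 + 4·-2 + 7·-2.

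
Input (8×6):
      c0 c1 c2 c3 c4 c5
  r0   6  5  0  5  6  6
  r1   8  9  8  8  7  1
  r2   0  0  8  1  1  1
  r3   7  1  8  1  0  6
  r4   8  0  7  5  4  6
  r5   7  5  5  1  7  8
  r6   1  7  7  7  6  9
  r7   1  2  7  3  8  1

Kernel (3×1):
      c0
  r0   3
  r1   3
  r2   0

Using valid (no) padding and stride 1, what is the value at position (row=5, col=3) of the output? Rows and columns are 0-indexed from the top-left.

The receptive field on the input at this output position is [1 / 7 / 3]. Elementwise product with the kernel and sum: 1·3 + 7·3.

24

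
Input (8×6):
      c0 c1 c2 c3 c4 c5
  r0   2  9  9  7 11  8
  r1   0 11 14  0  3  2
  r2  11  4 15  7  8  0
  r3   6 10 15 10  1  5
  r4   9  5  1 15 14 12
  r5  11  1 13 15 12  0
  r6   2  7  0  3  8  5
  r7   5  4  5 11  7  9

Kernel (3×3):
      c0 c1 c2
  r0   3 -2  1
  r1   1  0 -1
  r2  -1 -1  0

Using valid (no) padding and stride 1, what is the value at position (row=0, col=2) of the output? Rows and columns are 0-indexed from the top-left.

The receptive field on the input at this output position is [9 7 11 / 14 0 3 / 15 7 8]. Elementwise product with the kernel and sum: 9·3 + 7·-2 + 11·1 + 14·1 + 3·-1 + 15·-1 + 7·-1.

13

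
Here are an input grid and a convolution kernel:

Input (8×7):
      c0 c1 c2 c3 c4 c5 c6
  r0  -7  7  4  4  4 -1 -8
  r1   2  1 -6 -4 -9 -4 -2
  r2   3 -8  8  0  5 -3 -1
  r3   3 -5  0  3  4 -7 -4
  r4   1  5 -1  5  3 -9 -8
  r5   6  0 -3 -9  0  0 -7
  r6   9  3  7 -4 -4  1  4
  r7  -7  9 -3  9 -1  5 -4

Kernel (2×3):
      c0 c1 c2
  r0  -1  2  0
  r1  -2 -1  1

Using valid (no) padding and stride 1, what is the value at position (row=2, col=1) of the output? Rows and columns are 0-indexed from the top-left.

37

The receptive field on the input at this output position is [-8 8 0 / -5 0 3]. Elementwise product with the kernel and sum: -8·-1 + 8·2 + -5·-2 + 0·-1 + 3·1.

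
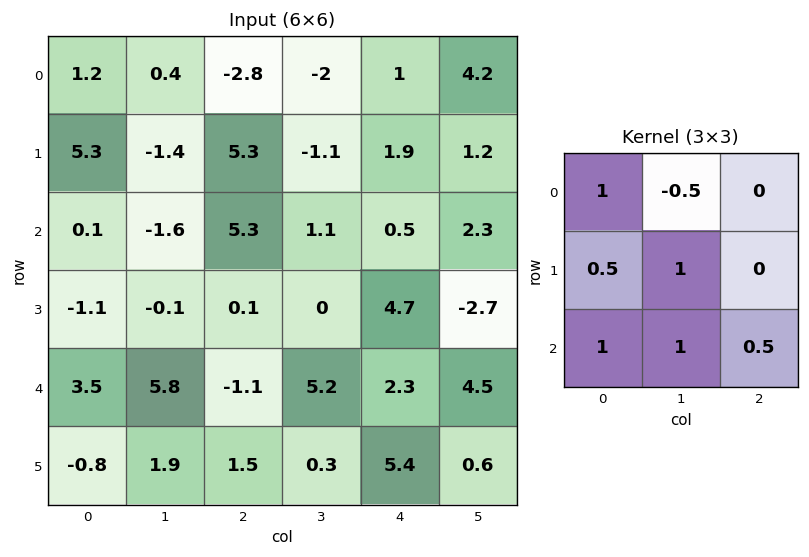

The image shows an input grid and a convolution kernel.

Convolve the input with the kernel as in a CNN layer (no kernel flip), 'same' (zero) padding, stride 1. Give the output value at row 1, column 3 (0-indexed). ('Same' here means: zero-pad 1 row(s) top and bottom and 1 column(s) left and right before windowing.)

6.4

The receptive field on the zero-padded input at this output position is [-2.8 -2 1 / 5.3 -1.1 1.9 / 5.3 1.1 0.5]. Elementwise product with the kernel and sum: -2.8·1 + -2·-0.5 + 5.3·0.5 + -1.1·1 + 5.3·1 + 1.1·1 + 0.5·0.5.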